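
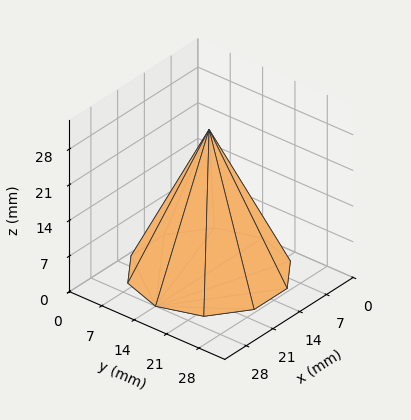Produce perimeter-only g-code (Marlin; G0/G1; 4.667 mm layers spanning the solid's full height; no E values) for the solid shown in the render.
Reading the render: the shape is a regular 10-sided pyramid, base circumscribed radius ≈ 14 mm, apex at z ≈ 28 mm (dimensions read to the nearest mm from the axis ticks). For the g-code, the solid's height is divided into equal slices at the stated Δz and each level perimeter traced with G1 moves after a G0 lift.

; perimeter-only toolpath
G21 ; units = mm
G90 ; absolute positioning
G28 ; home
; layer 1
G0 Z4.667
G0 X25.667 Y14.000
G1 X23.438 Y20.858
G1 X17.605 Y25.096
G1 X10.395 Y25.096
G1 X4.562 Y20.858
G1 X2.333 Y14.000
G1 X4.562 Y7.143
G1 X10.395 Y2.904
G1 X17.605 Y2.904
G1 X23.438 Y7.143
G1 X25.667 Y14.000
; layer 2
G0 Z9.333
G0 X23.333 Y14.000
G1 X21.551 Y19.486
G1 X16.884 Y22.877
G1 X11.116 Y22.877
G1 X6.449 Y19.486
G1 X4.667 Y14.000
G1 X6.449 Y8.514
G1 X11.116 Y5.123
G1 X16.884 Y5.123
G1 X21.551 Y8.514
G1 X23.333 Y14.000
; layer 3
G0 Z14.000
G0 X21.000 Y14.000
G1 X19.663 Y18.114
G1 X16.163 Y20.657
G1 X11.837 Y20.657
G1 X8.337 Y18.114
G1 X7.000 Y14.000
G1 X8.337 Y9.886
G1 X11.837 Y7.343
G1 X16.163 Y7.343
G1 X19.663 Y9.886
G1 X21.000 Y14.000
; layer 4
G0 Z18.667
G0 X18.667 Y14.000
G1 X17.775 Y16.743
G1 X15.442 Y18.438
G1 X12.558 Y18.438
G1 X10.225 Y16.743
G1 X9.333 Y14.000
G1 X10.225 Y11.257
G1 X12.558 Y9.562
G1 X15.442 Y9.562
G1 X17.775 Y11.257
G1 X18.667 Y14.000
; layer 5
G0 Z23.333
G0 X16.333 Y14.000
G1 X15.888 Y15.372
G1 X14.721 Y16.219
G1 X13.279 Y16.219
G1 X12.112 Y15.372
G1 X11.667 Y14.000
G1 X12.112 Y12.629
G1 X13.279 Y11.781
G1 X14.721 Y11.781
G1 X15.888 Y12.629
G1 X16.333 Y14.000
M2 ; end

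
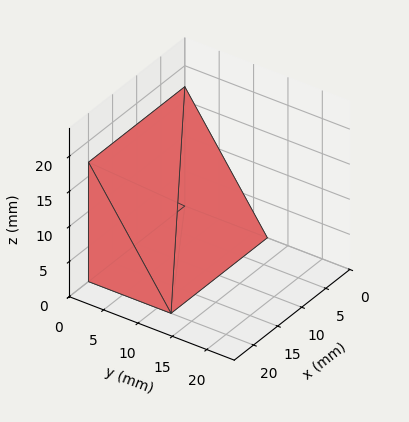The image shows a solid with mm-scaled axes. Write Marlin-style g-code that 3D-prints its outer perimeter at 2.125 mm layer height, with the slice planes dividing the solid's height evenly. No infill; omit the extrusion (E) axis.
Reading the render: the shape is a wedge (ramp): 20 × 12 mm base, rising to 17 mm along the y=0 edge and sloping linearly to z=0 at y=12 (dimensions read to the nearest mm from the axis ticks). For the g-code, the solid's height is divided into equal slices at the stated Δz and each level perimeter traced with G1 moves after a G0 lift.

; perimeter-only toolpath
G21 ; units = mm
G90 ; absolute positioning
G28 ; home
; layer 1
G0 Z2.125
G0 X0.000 Y0.000
G1 X20.000 Y0.000
G1 X20.000 Y10.500
G1 X0.000 Y10.500
G1 X0.000 Y0.000
; layer 2
G0 Z4.250
G0 X0.000 Y0.000
G1 X20.000 Y0.000
G1 X20.000 Y9.000
G1 X0.000 Y9.000
G1 X0.000 Y0.000
; layer 3
G0 Z6.375
G0 X0.000 Y0.000
G1 X20.000 Y0.000
G1 X20.000 Y7.500
G1 X0.000 Y7.500
G1 X0.000 Y0.000
; layer 4
G0 Z8.500
G0 X0.000 Y0.000
G1 X20.000 Y0.000
G1 X20.000 Y6.000
G1 X0.000 Y6.000
G1 X0.000 Y0.000
; layer 5
G0 Z10.625
G0 X0.000 Y0.000
G1 X20.000 Y0.000
G1 X20.000 Y4.500
G1 X0.000 Y4.500
G1 X0.000 Y0.000
; layer 6
G0 Z12.750
G0 X0.000 Y0.000
G1 X20.000 Y0.000
G1 X20.000 Y3.000
G1 X0.000 Y3.000
G1 X0.000 Y0.000
; layer 7
G0 Z14.875
G0 X0.000 Y0.000
G1 X20.000 Y0.000
G1 X20.000 Y1.500
G1 X0.000 Y1.500
G1 X0.000 Y0.000
M2 ; end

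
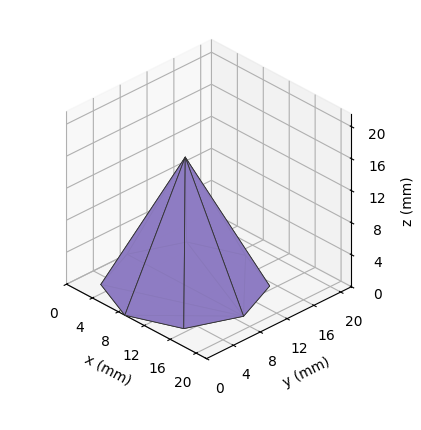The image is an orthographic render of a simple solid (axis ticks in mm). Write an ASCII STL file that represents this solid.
Reading the render: the shape is a regular 8-sided pyramid, base circumscribed radius ≈ 9 mm, apex at z ≈ 16 mm (dimensions read to the nearest mm from the axis ticks). For the STL, each face is triangulated and given an outward normal.

solid part
  facet normal 0.0000 0.0000 -1.0000
    outer loop
      vertex 9.0 18.0 0.0
      vertex 15.4 15.4 0.0
      vertex 18.0 9.0 0.0
    endloop
  endfacet
  facet normal 0.0000 0.0000 -1.0000
    outer loop
      vertex 2.6 15.4 0.0
      vertex 9.0 18.0 0.0
      vertex 18.0 9.0 0.0
    endloop
  endfacet
  facet normal 0.0000 0.0000 -1.0000
    outer loop
      vertex 0.0 9.0 0.0
      vertex 2.6 15.4 0.0
      vertex 18.0 9.0 0.0
    endloop
  endfacet
  facet normal 0.0000 0.0000 -1.0000
    outer loop
      vertex 2.6 2.6 0.0
      vertex 0.0 9.0 0.0
      vertex 18.0 9.0 0.0
    endloop
  endfacet
  facet normal 0.0000 0.0000 -1.0000
    outer loop
      vertex 9.0 0.0 0.0
      vertex 2.6 2.6 0.0
      vertex 18.0 9.0 0.0
    endloop
  endfacet
  facet normal 0.0000 0.0000 -1.0000
    outer loop
      vertex 15.4 2.6 0.0
      vertex 9.0 0.0 0.0
      vertex 18.0 9.0 0.0
    endloop
  endfacet
  facet normal 0.8216 0.3338 0.4621
    outer loop
      vertex 18.0 9.0 0.0
      vertex 15.4 15.4 0.0
      vertex 9.0 9.0 16.0
    endloop
  endfacet
  facet normal 0.3338 0.8216 0.4621
    outer loop
      vertex 15.4 15.4 0.0
      vertex 9.0 18.0 0.0
      vertex 9.0 9.0 16.0
    endloop
  endfacet
  facet normal -0.3338 0.8216 0.4621
    outer loop
      vertex 9.0 18.0 0.0
      vertex 2.6 15.4 0.0
      vertex 9.0 9.0 16.0
    endloop
  endfacet
  facet normal -0.8216 0.3338 0.4621
    outer loop
      vertex 2.6 15.4 0.0
      vertex 0.0 9.0 0.0
      vertex 9.0 9.0 16.0
    endloop
  endfacet
  facet normal -0.8216 -0.3338 0.4621
    outer loop
      vertex 0.0 9.0 0.0
      vertex 2.6 2.6 0.0
      vertex 9.0 9.0 16.0
    endloop
  endfacet
  facet normal -0.3338 -0.8216 0.4621
    outer loop
      vertex 2.6 2.6 0.0
      vertex 9.0 0.0 0.0
      vertex 9.0 9.0 16.0
    endloop
  endfacet
  facet normal 0.3338 -0.8216 0.4621
    outer loop
      vertex 9.0 0.0 0.0
      vertex 15.4 2.6 0.0
      vertex 9.0 9.0 16.0
    endloop
  endfacet
  facet normal 0.8216 -0.3338 0.4621
    outer loop
      vertex 15.4 2.6 0.0
      vertex 18.0 9.0 0.0
      vertex 9.0 9.0 16.0
    endloop
  endfacet
endsolid part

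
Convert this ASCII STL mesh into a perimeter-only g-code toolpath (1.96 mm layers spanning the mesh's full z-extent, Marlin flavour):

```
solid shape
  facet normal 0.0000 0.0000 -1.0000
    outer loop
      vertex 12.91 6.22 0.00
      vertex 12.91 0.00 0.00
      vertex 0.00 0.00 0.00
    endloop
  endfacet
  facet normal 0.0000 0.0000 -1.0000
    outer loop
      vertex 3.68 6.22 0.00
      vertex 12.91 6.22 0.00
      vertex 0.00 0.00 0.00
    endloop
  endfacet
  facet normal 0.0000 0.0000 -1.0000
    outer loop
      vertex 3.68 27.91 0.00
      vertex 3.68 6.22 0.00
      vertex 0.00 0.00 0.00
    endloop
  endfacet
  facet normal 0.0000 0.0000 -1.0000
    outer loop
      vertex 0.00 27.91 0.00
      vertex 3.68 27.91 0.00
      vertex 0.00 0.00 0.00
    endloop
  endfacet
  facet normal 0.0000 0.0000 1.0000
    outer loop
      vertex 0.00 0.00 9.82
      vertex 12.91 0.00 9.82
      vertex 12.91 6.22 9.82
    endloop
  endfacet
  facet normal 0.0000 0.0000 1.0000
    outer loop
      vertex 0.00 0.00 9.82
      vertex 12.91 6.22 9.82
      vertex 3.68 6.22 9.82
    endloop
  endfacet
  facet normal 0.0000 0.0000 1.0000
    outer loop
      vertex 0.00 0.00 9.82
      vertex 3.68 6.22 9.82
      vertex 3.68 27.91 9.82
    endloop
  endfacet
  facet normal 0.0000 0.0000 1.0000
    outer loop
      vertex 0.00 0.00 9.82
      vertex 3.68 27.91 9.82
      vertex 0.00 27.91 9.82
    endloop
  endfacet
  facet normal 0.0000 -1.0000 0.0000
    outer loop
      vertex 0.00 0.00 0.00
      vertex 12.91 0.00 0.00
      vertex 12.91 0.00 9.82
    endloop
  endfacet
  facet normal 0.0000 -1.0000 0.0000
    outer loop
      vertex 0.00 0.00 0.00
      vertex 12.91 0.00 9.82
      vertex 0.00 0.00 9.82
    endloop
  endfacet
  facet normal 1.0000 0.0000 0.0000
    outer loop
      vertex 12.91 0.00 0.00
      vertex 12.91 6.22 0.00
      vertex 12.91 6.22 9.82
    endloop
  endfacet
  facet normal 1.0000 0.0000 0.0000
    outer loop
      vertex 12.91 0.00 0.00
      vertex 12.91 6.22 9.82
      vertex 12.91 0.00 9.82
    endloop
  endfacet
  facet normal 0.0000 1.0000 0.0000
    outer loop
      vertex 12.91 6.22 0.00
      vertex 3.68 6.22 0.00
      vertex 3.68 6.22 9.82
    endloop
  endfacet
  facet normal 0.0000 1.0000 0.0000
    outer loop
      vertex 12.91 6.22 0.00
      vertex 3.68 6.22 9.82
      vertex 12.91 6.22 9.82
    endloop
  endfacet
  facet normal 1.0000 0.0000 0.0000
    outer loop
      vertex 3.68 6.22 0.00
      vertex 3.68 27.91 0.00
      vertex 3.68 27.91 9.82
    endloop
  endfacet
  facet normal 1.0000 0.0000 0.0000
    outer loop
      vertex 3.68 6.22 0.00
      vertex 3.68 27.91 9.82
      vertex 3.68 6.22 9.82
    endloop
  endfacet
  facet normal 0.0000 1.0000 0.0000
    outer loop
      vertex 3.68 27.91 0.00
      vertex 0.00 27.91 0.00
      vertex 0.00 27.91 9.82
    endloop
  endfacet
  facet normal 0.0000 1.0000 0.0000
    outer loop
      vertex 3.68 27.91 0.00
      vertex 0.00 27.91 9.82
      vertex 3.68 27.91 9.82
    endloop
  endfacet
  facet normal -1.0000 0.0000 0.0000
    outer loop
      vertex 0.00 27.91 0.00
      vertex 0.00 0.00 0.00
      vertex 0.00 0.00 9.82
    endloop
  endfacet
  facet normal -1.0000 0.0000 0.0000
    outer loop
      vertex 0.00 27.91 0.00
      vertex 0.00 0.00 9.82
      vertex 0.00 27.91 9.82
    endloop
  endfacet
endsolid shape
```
; perimeter-only toolpath
G21 ; units = mm
G90 ; absolute positioning
G28 ; home
; layer 1
G0 Z1.96
G0 X0.00 Y0.00
G1 X12.91 Y0.00
G1 X12.91 Y6.22
G1 X3.68 Y6.22
G1 X3.68 Y27.91
G1 X0.00 Y27.91
G1 X0.00 Y0.00
; layer 2
G0 Z3.93
G0 X0.00 Y0.00
G1 X12.91 Y0.00
G1 X12.91 Y6.22
G1 X3.68 Y6.22
G1 X3.68 Y27.91
G1 X0.00 Y27.91
G1 X0.00 Y0.00
; layer 3
G0 Z5.89
G0 X0.00 Y0.00
G1 X12.91 Y0.00
G1 X12.91 Y6.22
G1 X3.68 Y6.22
G1 X3.68 Y27.91
G1 X0.00 Y27.91
G1 X0.00 Y0.00
; layer 4
G0 Z7.86
G0 X0.00 Y0.00
G1 X12.91 Y0.00
G1 X12.91 Y6.22
G1 X3.68 Y6.22
G1 X3.68 Y27.91
G1 X0.00 Y27.91
G1 X0.00 Y0.00
; layer 5
G0 Z9.82
G0 X0.00 Y0.00
G1 X12.91 Y0.00
G1 X12.91 Y6.22
G1 X3.68 Y6.22
G1 X3.68 Y27.91
G1 X0.00 Y27.91
G1 X0.00 Y0.00
M2 ; end

The solid is an L-shaped prism: outer 12.9 × 27.9 mm, arm thicknesses ≈ 6.22 mm (horizontal) and 3.68 mm (vertical), extruded 9.82 mm in z. Slicing at Δz = 1.96 mm — 5 equal slices spanning the solid's height, so layer i sits at z = i·h/5 — gives 5 non-empty perimeters. Each is a 6-segment closed polygon; G0 lifts to the layer z and rapids to the start vertex, then G1 traces the edges.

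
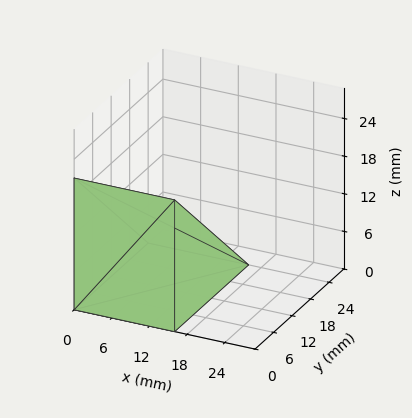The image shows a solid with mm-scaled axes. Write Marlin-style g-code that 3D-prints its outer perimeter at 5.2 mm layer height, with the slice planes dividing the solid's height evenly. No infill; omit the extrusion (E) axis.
Reading the render: the shape is a wedge (ramp): 16 × 24 mm base, rising to 21 mm along the y=0 edge and sloping linearly to z=0 at y=24 (dimensions read to the nearest mm from the axis ticks). For the g-code, the solid's height is divided into equal slices at the stated Δz and each level perimeter traced with G1 moves after a G0 lift.

; perimeter-only toolpath
G21 ; units = mm
G90 ; absolute positioning
G28 ; home
; layer 1
G0 Z5.2
G0 X0.0 Y0.0
G1 X16.0 Y0.0
G1 X16.0 Y18.0
G1 X0.0 Y18.0
G1 X0.0 Y0.0
; layer 2
G0 Z10.5
G0 X0.0 Y0.0
G1 X16.0 Y0.0
G1 X16.0 Y12.0
G1 X0.0 Y12.0
G1 X0.0 Y0.0
; layer 3
G0 Z15.8
G0 X0.0 Y0.0
G1 X16.0 Y0.0
G1 X16.0 Y6.0
G1 X0.0 Y6.0
G1 X0.0 Y0.0
M2 ; end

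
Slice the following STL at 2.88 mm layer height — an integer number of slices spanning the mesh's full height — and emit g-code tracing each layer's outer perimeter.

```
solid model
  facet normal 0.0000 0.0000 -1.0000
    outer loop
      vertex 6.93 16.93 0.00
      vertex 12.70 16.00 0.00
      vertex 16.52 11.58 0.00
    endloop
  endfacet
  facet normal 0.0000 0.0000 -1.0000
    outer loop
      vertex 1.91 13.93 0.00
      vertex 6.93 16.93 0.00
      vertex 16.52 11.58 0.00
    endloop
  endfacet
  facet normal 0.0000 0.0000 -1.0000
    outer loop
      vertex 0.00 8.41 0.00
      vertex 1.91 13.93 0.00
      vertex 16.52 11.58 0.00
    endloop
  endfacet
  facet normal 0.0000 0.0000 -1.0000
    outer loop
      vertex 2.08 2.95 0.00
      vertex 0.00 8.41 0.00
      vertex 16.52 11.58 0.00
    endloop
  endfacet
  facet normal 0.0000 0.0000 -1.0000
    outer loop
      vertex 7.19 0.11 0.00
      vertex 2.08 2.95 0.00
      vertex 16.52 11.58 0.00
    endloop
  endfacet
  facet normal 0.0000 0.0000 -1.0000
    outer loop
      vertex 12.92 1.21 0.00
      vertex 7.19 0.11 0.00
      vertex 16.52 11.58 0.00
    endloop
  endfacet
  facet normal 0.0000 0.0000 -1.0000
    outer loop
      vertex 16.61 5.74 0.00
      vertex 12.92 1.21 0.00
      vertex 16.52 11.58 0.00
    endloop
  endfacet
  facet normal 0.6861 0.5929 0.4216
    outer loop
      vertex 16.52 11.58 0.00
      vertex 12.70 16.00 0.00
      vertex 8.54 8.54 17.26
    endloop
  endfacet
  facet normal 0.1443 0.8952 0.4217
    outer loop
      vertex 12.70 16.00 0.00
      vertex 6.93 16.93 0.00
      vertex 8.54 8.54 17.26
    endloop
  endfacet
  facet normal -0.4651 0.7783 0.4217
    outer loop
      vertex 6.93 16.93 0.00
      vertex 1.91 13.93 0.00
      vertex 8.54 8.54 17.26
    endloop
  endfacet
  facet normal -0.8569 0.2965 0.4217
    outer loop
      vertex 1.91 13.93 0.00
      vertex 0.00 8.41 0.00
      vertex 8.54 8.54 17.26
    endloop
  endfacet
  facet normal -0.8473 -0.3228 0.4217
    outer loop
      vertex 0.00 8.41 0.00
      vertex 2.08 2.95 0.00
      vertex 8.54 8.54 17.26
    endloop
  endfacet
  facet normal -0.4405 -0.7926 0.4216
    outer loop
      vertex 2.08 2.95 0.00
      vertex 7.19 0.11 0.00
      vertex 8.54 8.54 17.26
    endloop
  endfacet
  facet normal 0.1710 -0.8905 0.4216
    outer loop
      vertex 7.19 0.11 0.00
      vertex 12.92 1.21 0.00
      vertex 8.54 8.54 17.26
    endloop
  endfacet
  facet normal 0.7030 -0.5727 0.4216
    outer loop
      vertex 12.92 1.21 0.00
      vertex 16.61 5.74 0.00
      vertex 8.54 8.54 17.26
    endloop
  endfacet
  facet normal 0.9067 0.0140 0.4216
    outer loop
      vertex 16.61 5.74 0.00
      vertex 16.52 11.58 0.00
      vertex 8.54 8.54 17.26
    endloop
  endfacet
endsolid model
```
; perimeter-only toolpath
G21 ; units = mm
G90 ; absolute positioning
G28 ; home
; layer 1
G0 Z2.88
G0 X15.19 Y11.07
G1 X12.01 Y14.76
G1 X7.20 Y15.53
G1 X3.01 Y13.03
G1 X1.42 Y8.43
G1 X3.16 Y3.88
G1 X7.42 Y1.51
G1 X12.19 Y2.43
G1 X15.27 Y6.21
G1 X15.19 Y11.07
; layer 2
G0 Z5.75
G0 X13.86 Y10.57
G1 X11.31 Y13.51
G1 X7.47 Y14.13
G1 X4.12 Y12.13
G1 X2.85 Y8.45
G1 X4.23 Y4.81
G1 X7.64 Y2.92
G1 X11.46 Y3.65
G1 X13.92 Y6.67
G1 X13.86 Y10.57
; layer 3
G0 Z8.63
G0 X12.53 Y10.06
G1 X10.62 Y12.27
G1 X7.73 Y12.73
G1 X5.22 Y11.23
G1 X4.27 Y8.47
G1 X5.31 Y5.74
G1 X7.87 Y4.32
G1 X10.73 Y4.88
G1 X12.57 Y7.14
G1 X12.53 Y10.06
; layer 4
G0 Z11.51
G0 X11.20 Y9.55
G1 X9.93 Y11.03
G1 X8.00 Y11.34
G1 X6.33 Y10.34
G1 X5.69 Y8.50
G1 X6.39 Y6.68
G1 X8.09 Y5.73
G1 X10.00 Y6.10
G1 X11.23 Y7.61
G1 X11.20 Y9.55
; layer 5
G0 Z14.38
G0 X9.87 Y9.05
G1 X9.23 Y9.78
G1 X8.27 Y9.94
G1 X7.43 Y9.44
G1 X7.12 Y8.52
G1 X7.46 Y7.61
G1 X8.31 Y7.13
G1 X9.27 Y7.32
G1 X9.88 Y8.07
G1 X9.87 Y9.05
M2 ; end

The solid is a regular 9-sided pyramid, base circumscribed radius ≈ 8.54 mm, apex at z ≈ 17.3 mm. Slicing at Δz = 2.88 mm — 6 equal slices spanning the solid's height, so layer i sits at z = i·h/6 — gives 5 non-empty perimeters. Each is a 9-segment closed polygon; G0 lifts to the layer z and rapids to the start vertex, then G1 traces the edges. The cross-section shrinks linearly with z (the slice at the apex is degenerate and omitted).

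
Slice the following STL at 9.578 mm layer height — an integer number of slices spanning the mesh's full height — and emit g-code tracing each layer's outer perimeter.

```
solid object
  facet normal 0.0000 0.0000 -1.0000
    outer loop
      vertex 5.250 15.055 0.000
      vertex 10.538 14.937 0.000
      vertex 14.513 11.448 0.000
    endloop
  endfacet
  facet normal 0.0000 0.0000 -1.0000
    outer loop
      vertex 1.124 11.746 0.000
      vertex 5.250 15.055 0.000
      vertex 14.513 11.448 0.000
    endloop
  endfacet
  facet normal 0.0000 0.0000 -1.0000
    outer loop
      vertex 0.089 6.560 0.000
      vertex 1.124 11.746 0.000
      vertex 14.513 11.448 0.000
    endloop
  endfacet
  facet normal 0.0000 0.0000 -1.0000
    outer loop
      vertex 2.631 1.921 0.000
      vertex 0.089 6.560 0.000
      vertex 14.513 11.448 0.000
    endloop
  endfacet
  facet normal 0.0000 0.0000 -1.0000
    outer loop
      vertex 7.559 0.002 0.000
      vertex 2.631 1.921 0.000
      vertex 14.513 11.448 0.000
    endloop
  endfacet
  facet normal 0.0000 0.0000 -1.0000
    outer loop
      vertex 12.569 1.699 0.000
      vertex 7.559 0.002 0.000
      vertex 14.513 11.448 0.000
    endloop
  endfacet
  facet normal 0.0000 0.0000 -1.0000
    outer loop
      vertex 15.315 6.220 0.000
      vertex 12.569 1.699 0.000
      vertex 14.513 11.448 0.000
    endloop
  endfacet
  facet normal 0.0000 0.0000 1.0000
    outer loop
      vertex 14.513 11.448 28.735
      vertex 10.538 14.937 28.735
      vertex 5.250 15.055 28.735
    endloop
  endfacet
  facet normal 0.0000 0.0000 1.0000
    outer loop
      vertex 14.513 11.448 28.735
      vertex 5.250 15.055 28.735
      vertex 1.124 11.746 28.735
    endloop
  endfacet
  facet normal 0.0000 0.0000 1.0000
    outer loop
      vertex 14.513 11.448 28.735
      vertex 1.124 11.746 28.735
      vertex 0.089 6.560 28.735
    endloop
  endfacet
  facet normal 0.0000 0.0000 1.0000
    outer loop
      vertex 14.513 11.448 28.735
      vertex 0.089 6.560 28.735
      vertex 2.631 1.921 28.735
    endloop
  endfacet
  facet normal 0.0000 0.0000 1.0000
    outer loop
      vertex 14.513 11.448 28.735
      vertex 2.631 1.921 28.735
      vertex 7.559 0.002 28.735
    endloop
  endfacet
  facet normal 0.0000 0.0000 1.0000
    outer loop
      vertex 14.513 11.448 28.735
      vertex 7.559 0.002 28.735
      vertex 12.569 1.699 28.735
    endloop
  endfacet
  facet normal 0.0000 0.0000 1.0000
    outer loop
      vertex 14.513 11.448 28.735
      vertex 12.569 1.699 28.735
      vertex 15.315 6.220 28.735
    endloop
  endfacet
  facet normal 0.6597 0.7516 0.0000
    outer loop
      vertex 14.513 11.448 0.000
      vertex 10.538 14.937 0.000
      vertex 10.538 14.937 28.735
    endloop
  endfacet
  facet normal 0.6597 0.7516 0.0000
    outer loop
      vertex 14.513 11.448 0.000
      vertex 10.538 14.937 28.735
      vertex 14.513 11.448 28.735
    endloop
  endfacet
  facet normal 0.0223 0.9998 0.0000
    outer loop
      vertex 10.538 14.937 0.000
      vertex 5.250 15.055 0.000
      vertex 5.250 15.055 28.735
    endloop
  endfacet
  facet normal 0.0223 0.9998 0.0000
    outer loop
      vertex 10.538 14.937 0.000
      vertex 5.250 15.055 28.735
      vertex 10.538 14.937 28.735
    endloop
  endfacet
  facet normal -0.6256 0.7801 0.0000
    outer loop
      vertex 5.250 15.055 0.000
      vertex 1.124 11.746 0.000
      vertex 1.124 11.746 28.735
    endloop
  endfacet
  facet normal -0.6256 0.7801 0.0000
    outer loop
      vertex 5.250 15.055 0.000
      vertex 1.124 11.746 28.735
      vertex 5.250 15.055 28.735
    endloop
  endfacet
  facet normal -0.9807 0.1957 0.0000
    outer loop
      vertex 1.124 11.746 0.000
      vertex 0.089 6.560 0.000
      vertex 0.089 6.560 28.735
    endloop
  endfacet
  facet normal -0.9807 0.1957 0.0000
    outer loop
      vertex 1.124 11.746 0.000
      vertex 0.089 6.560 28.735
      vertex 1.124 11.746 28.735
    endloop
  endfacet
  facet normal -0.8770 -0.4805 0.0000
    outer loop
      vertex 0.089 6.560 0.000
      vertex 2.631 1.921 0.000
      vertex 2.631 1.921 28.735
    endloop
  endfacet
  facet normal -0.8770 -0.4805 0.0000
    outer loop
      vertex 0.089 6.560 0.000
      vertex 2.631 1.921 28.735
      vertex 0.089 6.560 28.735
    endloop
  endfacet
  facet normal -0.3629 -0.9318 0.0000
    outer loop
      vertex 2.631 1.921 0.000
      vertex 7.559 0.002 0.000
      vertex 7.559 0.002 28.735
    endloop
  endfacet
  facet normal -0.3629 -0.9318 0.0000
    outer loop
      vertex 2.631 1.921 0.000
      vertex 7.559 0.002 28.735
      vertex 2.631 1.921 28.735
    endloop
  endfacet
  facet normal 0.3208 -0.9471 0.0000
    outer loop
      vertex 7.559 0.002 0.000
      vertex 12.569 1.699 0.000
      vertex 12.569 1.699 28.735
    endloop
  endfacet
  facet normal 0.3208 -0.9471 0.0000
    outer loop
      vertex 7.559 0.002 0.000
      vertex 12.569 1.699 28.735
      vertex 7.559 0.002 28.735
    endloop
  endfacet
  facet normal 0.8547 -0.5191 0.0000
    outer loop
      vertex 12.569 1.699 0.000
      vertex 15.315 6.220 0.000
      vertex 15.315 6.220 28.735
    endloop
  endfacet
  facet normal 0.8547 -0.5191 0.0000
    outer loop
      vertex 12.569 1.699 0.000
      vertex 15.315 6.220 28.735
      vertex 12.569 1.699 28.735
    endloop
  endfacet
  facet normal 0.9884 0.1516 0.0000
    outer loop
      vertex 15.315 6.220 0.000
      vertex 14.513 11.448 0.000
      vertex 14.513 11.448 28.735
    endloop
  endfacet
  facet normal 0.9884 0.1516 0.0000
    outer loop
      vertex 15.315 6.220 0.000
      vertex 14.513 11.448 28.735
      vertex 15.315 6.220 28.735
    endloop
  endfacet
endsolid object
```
; perimeter-only toolpath
G21 ; units = mm
G90 ; absolute positioning
G28 ; home
; layer 1
G0 Z9.578
G0 X14.513 Y11.448
G1 X10.538 Y14.937
G1 X5.250 Y15.055
G1 X1.124 Y11.746
G1 X0.089 Y6.560
G1 X2.631 Y1.921
G1 X7.559 Y0.002
G1 X12.569 Y1.699
G1 X15.315 Y6.220
G1 X14.513 Y11.448
; layer 2
G0 Z19.157
G0 X14.513 Y11.448
G1 X10.538 Y14.937
G1 X5.250 Y15.055
G1 X1.124 Y11.746
G1 X0.089 Y6.560
G1 X2.631 Y1.921
G1 X7.559 Y0.002
G1 X12.569 Y1.699
G1 X15.315 Y6.220
G1 X14.513 Y11.448
; layer 3
G0 Z28.735
G0 X14.513 Y11.448
G1 X10.538 Y14.937
G1 X5.250 Y15.055
G1 X1.124 Y11.746
G1 X0.089 Y6.560
G1 X2.631 Y1.921
G1 X7.559 Y0.002
G1 X12.569 Y1.699
G1 X15.315 Y6.220
G1 X14.513 Y11.448
M2 ; end

The solid is a regular 9-sided prism (a cylinder approximated with 9 flat sides), circumscribed radius ≈ 7.73 mm, height ≈ 28.7 mm. Slicing at Δz = 9.578 mm — 3 equal slices spanning the solid's height, so layer i sits at z = i·h/3 — gives 3 non-empty perimeters. Each is a 9-segment closed polygon; G0 lifts to the layer z and rapids to the start vertex, then G1 traces the edges.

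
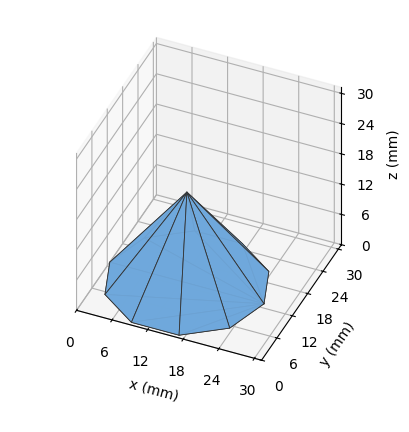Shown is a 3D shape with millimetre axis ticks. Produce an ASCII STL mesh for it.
Reading the render: the shape is a regular 10-sided pyramid, base circumscribed radius ≈ 13 mm, apex at z ≈ 18 mm (dimensions read to the nearest mm from the axis ticks). For the STL, each face is triangulated and given an outward normal.

solid part
  facet normal 0.0000 0.0000 -1.0000
    outer loop
      vertex 17.017 25.364 0.000
      vertex 23.517 20.641 0.000
      vertex 26.000 13.000 0.000
    endloop
  endfacet
  facet normal 0.0000 0.0000 -1.0000
    outer loop
      vertex 8.983 25.364 0.000
      vertex 17.017 25.364 0.000
      vertex 26.000 13.000 0.000
    endloop
  endfacet
  facet normal 0.0000 0.0000 -1.0000
    outer loop
      vertex 2.483 20.641 0.000
      vertex 8.983 25.364 0.000
      vertex 26.000 13.000 0.000
    endloop
  endfacet
  facet normal 0.0000 0.0000 -1.0000
    outer loop
      vertex 0.000 13.000 0.000
      vertex 2.483 20.641 0.000
      vertex 26.000 13.000 0.000
    endloop
  endfacet
  facet normal 0.0000 0.0000 -1.0000
    outer loop
      vertex 2.483 5.359 0.000
      vertex 0.000 13.000 0.000
      vertex 26.000 13.000 0.000
    endloop
  endfacet
  facet normal 0.0000 0.0000 -1.0000
    outer loop
      vertex 8.983 0.636 0.000
      vertex 2.483 5.359 0.000
      vertex 26.000 13.000 0.000
    endloop
  endfacet
  facet normal 0.0000 0.0000 -1.0000
    outer loop
      vertex 17.017 0.636 0.000
      vertex 8.983 0.636 0.000
      vertex 26.000 13.000 0.000
    endloop
  endfacet
  facet normal 0.0000 0.0000 -1.0000
    outer loop
      vertex 23.517 5.359 0.000
      vertex 17.017 0.636 0.000
      vertex 26.000 13.000 0.000
    endloop
  endfacet
  facet normal 0.7839 0.2547 0.5662
    outer loop
      vertex 26.000 13.000 0.000
      vertex 23.517 20.641 0.000
      vertex 13.000 13.000 18.000
    endloop
  endfacet
  facet normal 0.4845 0.6668 0.5662
    outer loop
      vertex 23.517 20.641 0.000
      vertex 17.017 25.364 0.000
      vertex 13.000 13.000 18.000
    endloop
  endfacet
  facet normal 0.0000 0.8243 0.5662
    outer loop
      vertex 17.017 25.364 0.000
      vertex 8.983 25.364 0.000
      vertex 13.000 13.000 18.000
    endloop
  endfacet
  facet normal -0.4845 0.6668 0.5662
    outer loop
      vertex 8.983 25.364 0.000
      vertex 2.483 20.641 0.000
      vertex 13.000 13.000 18.000
    endloop
  endfacet
  facet normal -0.7839 0.2547 0.5662
    outer loop
      vertex 2.483 20.641 0.000
      vertex 0.000 13.000 0.000
      vertex 13.000 13.000 18.000
    endloop
  endfacet
  facet normal -0.7839 -0.2547 0.5662
    outer loop
      vertex 0.000 13.000 0.000
      vertex 2.483 5.359 0.000
      vertex 13.000 13.000 18.000
    endloop
  endfacet
  facet normal -0.4845 -0.6668 0.5662
    outer loop
      vertex 2.483 5.359 0.000
      vertex 8.983 0.636 0.000
      vertex 13.000 13.000 18.000
    endloop
  endfacet
  facet normal 0.0000 -0.8243 0.5662
    outer loop
      vertex 8.983 0.636 0.000
      vertex 17.017 0.636 0.000
      vertex 13.000 13.000 18.000
    endloop
  endfacet
  facet normal 0.4845 -0.6668 0.5662
    outer loop
      vertex 17.017 0.636 0.000
      vertex 23.517 5.359 0.000
      vertex 13.000 13.000 18.000
    endloop
  endfacet
  facet normal 0.7839 -0.2547 0.5662
    outer loop
      vertex 23.517 5.359 0.000
      vertex 26.000 13.000 0.000
      vertex 13.000 13.000 18.000
    endloop
  endfacet
endsolid part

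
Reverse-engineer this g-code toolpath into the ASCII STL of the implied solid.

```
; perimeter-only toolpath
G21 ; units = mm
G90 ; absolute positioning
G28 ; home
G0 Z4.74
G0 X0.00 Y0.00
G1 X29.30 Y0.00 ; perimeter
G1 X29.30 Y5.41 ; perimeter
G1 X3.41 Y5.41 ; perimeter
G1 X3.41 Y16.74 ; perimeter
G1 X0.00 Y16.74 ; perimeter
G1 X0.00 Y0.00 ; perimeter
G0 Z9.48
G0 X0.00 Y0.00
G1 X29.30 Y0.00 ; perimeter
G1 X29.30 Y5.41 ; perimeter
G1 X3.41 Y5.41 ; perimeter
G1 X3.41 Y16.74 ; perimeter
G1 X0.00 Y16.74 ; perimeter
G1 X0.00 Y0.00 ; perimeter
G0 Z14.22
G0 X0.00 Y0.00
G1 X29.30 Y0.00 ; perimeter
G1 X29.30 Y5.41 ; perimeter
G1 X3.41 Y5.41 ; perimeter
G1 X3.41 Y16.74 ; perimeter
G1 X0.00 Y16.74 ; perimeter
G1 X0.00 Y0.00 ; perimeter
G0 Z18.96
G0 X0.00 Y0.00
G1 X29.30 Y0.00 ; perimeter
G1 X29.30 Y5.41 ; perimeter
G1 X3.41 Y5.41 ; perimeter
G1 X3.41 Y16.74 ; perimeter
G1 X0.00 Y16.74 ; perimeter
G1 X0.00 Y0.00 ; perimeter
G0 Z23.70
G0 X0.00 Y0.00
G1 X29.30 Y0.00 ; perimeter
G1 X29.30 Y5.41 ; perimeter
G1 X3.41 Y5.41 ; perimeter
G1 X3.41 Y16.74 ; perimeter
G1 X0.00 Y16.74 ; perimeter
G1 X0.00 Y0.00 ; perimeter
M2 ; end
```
solid part
  facet normal 0.0000 0.0000 -1.0000
    outer loop
      vertex 29.30 5.41 0.00
      vertex 29.30 0.00 0.00
      vertex 0.00 0.00 0.00
    endloop
  endfacet
  facet normal 0.0000 0.0000 -1.0000
    outer loop
      vertex 3.41 5.41 0.00
      vertex 29.30 5.41 0.00
      vertex 0.00 0.00 0.00
    endloop
  endfacet
  facet normal 0.0000 0.0000 -1.0000
    outer loop
      vertex 3.41 16.74 0.00
      vertex 3.41 5.41 0.00
      vertex 0.00 0.00 0.00
    endloop
  endfacet
  facet normal 0.0000 0.0000 -1.0000
    outer loop
      vertex 0.00 16.74 0.00
      vertex 3.41 16.74 0.00
      vertex 0.00 0.00 0.00
    endloop
  endfacet
  facet normal 0.0000 0.0000 1.0000
    outer loop
      vertex 0.00 0.00 23.70
      vertex 29.30 0.00 23.70
      vertex 29.30 5.41 23.70
    endloop
  endfacet
  facet normal 0.0000 0.0000 1.0000
    outer loop
      vertex 0.00 0.00 23.70
      vertex 29.30 5.41 23.70
      vertex 3.41 5.41 23.70
    endloop
  endfacet
  facet normal 0.0000 0.0000 1.0000
    outer loop
      vertex 0.00 0.00 23.70
      vertex 3.41 5.41 23.70
      vertex 3.41 16.74 23.70
    endloop
  endfacet
  facet normal 0.0000 0.0000 1.0000
    outer loop
      vertex 0.00 0.00 23.70
      vertex 3.41 16.74 23.70
      vertex 0.00 16.74 23.70
    endloop
  endfacet
  facet normal 0.0000 -1.0000 0.0000
    outer loop
      vertex 0.00 0.00 0.00
      vertex 29.30 0.00 0.00
      vertex 29.30 0.00 23.70
    endloop
  endfacet
  facet normal 0.0000 -1.0000 0.0000
    outer loop
      vertex 0.00 0.00 0.00
      vertex 29.30 0.00 23.70
      vertex 0.00 0.00 23.70
    endloop
  endfacet
  facet normal 1.0000 0.0000 0.0000
    outer loop
      vertex 29.30 0.00 0.00
      vertex 29.30 5.41 0.00
      vertex 29.30 5.41 23.70
    endloop
  endfacet
  facet normal 1.0000 0.0000 0.0000
    outer loop
      vertex 29.30 0.00 0.00
      vertex 29.30 5.41 23.70
      vertex 29.30 0.00 23.70
    endloop
  endfacet
  facet normal 0.0000 1.0000 0.0000
    outer loop
      vertex 29.30 5.41 0.00
      vertex 3.41 5.41 0.00
      vertex 3.41 5.41 23.70
    endloop
  endfacet
  facet normal 0.0000 1.0000 0.0000
    outer loop
      vertex 29.30 5.41 0.00
      vertex 3.41 5.41 23.70
      vertex 29.30 5.41 23.70
    endloop
  endfacet
  facet normal 1.0000 0.0000 0.0000
    outer loop
      vertex 3.41 5.41 0.00
      vertex 3.41 16.74 0.00
      vertex 3.41 16.74 23.70
    endloop
  endfacet
  facet normal 1.0000 0.0000 0.0000
    outer loop
      vertex 3.41 5.41 0.00
      vertex 3.41 16.74 23.70
      vertex 3.41 5.41 23.70
    endloop
  endfacet
  facet normal 0.0000 1.0000 0.0000
    outer loop
      vertex 3.41 16.74 0.00
      vertex 0.00 16.74 0.00
      vertex 0.00 16.74 23.70
    endloop
  endfacet
  facet normal 0.0000 1.0000 0.0000
    outer loop
      vertex 3.41 16.74 0.00
      vertex 0.00 16.74 23.70
      vertex 3.41 16.74 23.70
    endloop
  endfacet
  facet normal -1.0000 0.0000 0.0000
    outer loop
      vertex 0.00 16.74 0.00
      vertex 0.00 0.00 0.00
      vertex 0.00 0.00 23.70
    endloop
  endfacet
  facet normal -1.0000 0.0000 0.0000
    outer loop
      vertex 0.00 16.74 0.00
      vertex 0.00 0.00 23.70
      vertex 0.00 16.74 23.70
    endloop
  endfacet
endsolid part

The G0 Z moves step by Δz≈4.74 mm. Every layer's G1 loop is the same polygon, so the solid is a straight extrusion of it from z=0 to z≈23.7. Closing with flat bottom and top caps and triangulating gives 20 facets — an L-shaped prism: outer 29.3 × 16.7 mm, arm thicknesses ≈ 5.41 mm (horizontal) and 3.41 mm (vertical), extruded 23.7 mm in z.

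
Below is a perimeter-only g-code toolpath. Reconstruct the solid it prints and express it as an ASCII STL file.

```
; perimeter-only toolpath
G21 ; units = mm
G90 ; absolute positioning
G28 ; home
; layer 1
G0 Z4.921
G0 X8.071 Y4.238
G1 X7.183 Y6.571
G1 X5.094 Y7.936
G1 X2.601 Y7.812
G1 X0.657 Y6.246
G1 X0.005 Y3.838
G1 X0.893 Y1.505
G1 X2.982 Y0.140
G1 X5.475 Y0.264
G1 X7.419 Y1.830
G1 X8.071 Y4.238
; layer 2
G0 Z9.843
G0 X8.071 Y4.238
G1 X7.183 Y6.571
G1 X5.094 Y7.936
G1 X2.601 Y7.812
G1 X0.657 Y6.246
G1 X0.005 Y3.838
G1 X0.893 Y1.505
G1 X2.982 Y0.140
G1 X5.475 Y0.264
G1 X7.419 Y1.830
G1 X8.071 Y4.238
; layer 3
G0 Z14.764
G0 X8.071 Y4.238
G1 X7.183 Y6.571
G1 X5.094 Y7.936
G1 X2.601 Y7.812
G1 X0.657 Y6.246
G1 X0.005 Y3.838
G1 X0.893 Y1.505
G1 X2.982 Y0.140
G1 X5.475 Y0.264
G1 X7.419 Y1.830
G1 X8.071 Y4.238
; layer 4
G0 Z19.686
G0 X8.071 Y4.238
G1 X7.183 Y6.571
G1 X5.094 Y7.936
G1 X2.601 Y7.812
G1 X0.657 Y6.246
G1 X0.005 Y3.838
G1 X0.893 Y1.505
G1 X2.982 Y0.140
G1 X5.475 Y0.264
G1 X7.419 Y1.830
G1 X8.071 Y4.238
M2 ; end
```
solid part
  facet normal 0.0000 0.0000 -1.0000
    outer loop
      vertex 5.094 7.936 0.000
      vertex 7.183 6.571 0.000
      vertex 8.071 4.238 0.000
    endloop
  endfacet
  facet normal 0.0000 0.0000 -1.0000
    outer loop
      vertex 2.601 7.812 0.000
      vertex 5.094 7.936 0.000
      vertex 8.071 4.238 0.000
    endloop
  endfacet
  facet normal 0.0000 0.0000 -1.0000
    outer loop
      vertex 0.657 6.246 0.000
      vertex 2.601 7.812 0.000
      vertex 8.071 4.238 0.000
    endloop
  endfacet
  facet normal 0.0000 0.0000 -1.0000
    outer loop
      vertex 0.005 3.838 0.000
      vertex 0.657 6.246 0.000
      vertex 8.071 4.238 0.000
    endloop
  endfacet
  facet normal 0.0000 0.0000 -1.0000
    outer loop
      vertex 0.893 1.505 0.000
      vertex 0.005 3.838 0.000
      vertex 8.071 4.238 0.000
    endloop
  endfacet
  facet normal 0.0000 0.0000 -1.0000
    outer loop
      vertex 2.982 0.140 0.000
      vertex 0.893 1.505 0.000
      vertex 8.071 4.238 0.000
    endloop
  endfacet
  facet normal 0.0000 0.0000 -1.0000
    outer loop
      vertex 5.475 0.264 0.000
      vertex 2.982 0.140 0.000
      vertex 8.071 4.238 0.000
    endloop
  endfacet
  facet normal 0.0000 0.0000 -1.0000
    outer loop
      vertex 7.419 1.830 0.000
      vertex 5.475 0.264 0.000
      vertex 8.071 4.238 0.000
    endloop
  endfacet
  facet normal 0.0000 0.0000 1.0000
    outer loop
      vertex 8.071 4.238 19.686
      vertex 7.183 6.571 19.686
      vertex 5.094 7.936 19.686
    endloop
  endfacet
  facet normal 0.0000 0.0000 1.0000
    outer loop
      vertex 8.071 4.238 19.686
      vertex 5.094 7.936 19.686
      vertex 2.601 7.812 19.686
    endloop
  endfacet
  facet normal 0.0000 0.0000 1.0000
    outer loop
      vertex 8.071 4.238 19.686
      vertex 2.601 7.812 19.686
      vertex 0.657 6.246 19.686
    endloop
  endfacet
  facet normal 0.0000 0.0000 1.0000
    outer loop
      vertex 8.071 4.238 19.686
      vertex 0.657 6.246 19.686
      vertex 0.005 3.838 19.686
    endloop
  endfacet
  facet normal 0.0000 0.0000 1.0000
    outer loop
      vertex 8.071 4.238 19.686
      vertex 0.005 3.838 19.686
      vertex 0.893 1.505 19.686
    endloop
  endfacet
  facet normal 0.0000 0.0000 1.0000
    outer loop
      vertex 8.071 4.238 19.686
      vertex 0.893 1.505 19.686
      vertex 2.982 0.140 19.686
    endloop
  endfacet
  facet normal 0.0000 0.0000 1.0000
    outer loop
      vertex 8.071 4.238 19.686
      vertex 2.982 0.140 19.686
      vertex 5.475 0.264 19.686
    endloop
  endfacet
  facet normal 0.0000 0.0000 1.0000
    outer loop
      vertex 8.071 4.238 19.686
      vertex 5.475 0.264 19.686
      vertex 7.419 1.830 19.686
    endloop
  endfacet
  facet normal 0.9346 0.3557 0.0000
    outer loop
      vertex 8.071 4.238 0.000
      vertex 7.183 6.571 0.000
      vertex 7.183 6.571 19.686
    endloop
  endfacet
  facet normal 0.9346 0.3557 0.0000
    outer loop
      vertex 8.071 4.238 0.000
      vertex 7.183 6.571 19.686
      vertex 8.071 4.238 19.686
    endloop
  endfacet
  facet normal 0.5470 0.8371 0.0000
    outer loop
      vertex 7.183 6.571 0.000
      vertex 5.094 7.936 0.000
      vertex 5.094 7.936 19.686
    endloop
  endfacet
  facet normal 0.5470 0.8371 0.0000
    outer loop
      vertex 7.183 6.571 0.000
      vertex 5.094 7.936 19.686
      vertex 7.183 6.571 19.686
    endloop
  endfacet
  facet normal -0.0497 0.9988 0.0000
    outer loop
      vertex 5.094 7.936 0.000
      vertex 2.601 7.812 0.000
      vertex 2.601 7.812 19.686
    endloop
  endfacet
  facet normal -0.0497 0.9988 0.0000
    outer loop
      vertex 5.094 7.936 0.000
      vertex 2.601 7.812 19.686
      vertex 5.094 7.936 19.686
    endloop
  endfacet
  facet normal -0.6273 0.7788 0.0000
    outer loop
      vertex 2.601 7.812 0.000
      vertex 0.657 6.246 0.000
      vertex 0.657 6.246 19.686
    endloop
  endfacet
  facet normal -0.6273 0.7788 0.0000
    outer loop
      vertex 2.601 7.812 0.000
      vertex 0.657 6.246 19.686
      vertex 2.601 7.812 19.686
    endloop
  endfacet
  facet normal -0.9652 0.2614 0.0000
    outer loop
      vertex 0.657 6.246 0.000
      vertex 0.005 3.838 0.000
      vertex 0.005 3.838 19.686
    endloop
  endfacet
  facet normal -0.9652 0.2614 0.0000
    outer loop
      vertex 0.657 6.246 0.000
      vertex 0.005 3.838 19.686
      vertex 0.657 6.246 19.686
    endloop
  endfacet
  facet normal -0.9346 -0.3557 0.0000
    outer loop
      vertex 0.005 3.838 0.000
      vertex 0.893 1.505 0.000
      vertex 0.893 1.505 19.686
    endloop
  endfacet
  facet normal -0.9346 -0.3557 0.0000
    outer loop
      vertex 0.005 3.838 0.000
      vertex 0.893 1.505 19.686
      vertex 0.005 3.838 19.686
    endloop
  endfacet
  facet normal -0.5470 -0.8371 0.0000
    outer loop
      vertex 0.893 1.505 0.000
      vertex 2.982 0.140 0.000
      vertex 2.982 0.140 19.686
    endloop
  endfacet
  facet normal -0.5470 -0.8371 0.0000
    outer loop
      vertex 0.893 1.505 0.000
      vertex 2.982 0.140 19.686
      vertex 0.893 1.505 19.686
    endloop
  endfacet
  facet normal 0.0497 -0.9988 0.0000
    outer loop
      vertex 2.982 0.140 0.000
      vertex 5.475 0.264 0.000
      vertex 5.475 0.264 19.686
    endloop
  endfacet
  facet normal 0.0497 -0.9988 0.0000
    outer loop
      vertex 2.982 0.140 0.000
      vertex 5.475 0.264 19.686
      vertex 2.982 0.140 19.686
    endloop
  endfacet
  facet normal 0.6273 -0.7788 0.0000
    outer loop
      vertex 5.475 0.264 0.000
      vertex 7.419 1.830 0.000
      vertex 7.419 1.830 19.686
    endloop
  endfacet
  facet normal 0.6273 -0.7788 0.0000
    outer loop
      vertex 5.475 0.264 0.000
      vertex 7.419 1.830 19.686
      vertex 5.475 0.264 19.686
    endloop
  endfacet
  facet normal 0.9652 -0.2614 0.0000
    outer loop
      vertex 7.419 1.830 0.000
      vertex 8.071 4.238 0.000
      vertex 8.071 4.238 19.686
    endloop
  endfacet
  facet normal 0.9652 -0.2614 0.0000
    outer loop
      vertex 7.419 1.830 0.000
      vertex 8.071 4.238 19.686
      vertex 7.419 1.830 19.686
    endloop
  endfacet
endsolid part

The G0 Z moves step by Δz≈4.921 mm. Every layer's G1 loop is the same polygon, so the solid is a straight extrusion of it from z=0 to z≈19.7. Closing with flat bottom and top caps and triangulating gives 36 facets — a regular 10-sided prism (a cylinder approximated with 10 flat sides), circumscribed radius ≈ 4.04 mm, height ≈ 19.7 mm.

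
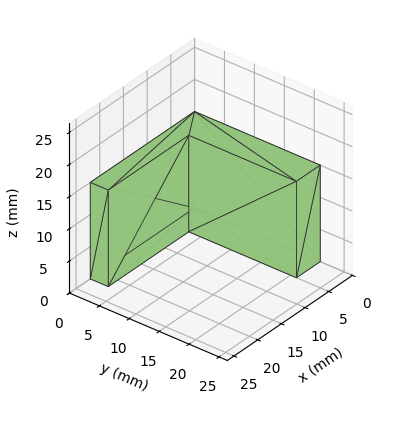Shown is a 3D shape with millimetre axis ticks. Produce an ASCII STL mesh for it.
Reading the render: the shape is an L-shaped prism: outer 22 × 21 mm, arm thicknesses ≈ 3 mm (horizontal) and 5 mm (vertical), extruded 15 mm in z (dimensions read to the nearest mm from the axis ticks). For the STL, each face is triangulated and given an outward normal.

solid part
  facet normal 0.0000 0.0000 -1.0000
    outer loop
      vertex 22.000 3.000 0.000
      vertex 22.000 0.000 0.000
      vertex 0.000 0.000 0.000
    endloop
  endfacet
  facet normal 0.0000 0.0000 -1.0000
    outer loop
      vertex 5.000 3.000 0.000
      vertex 22.000 3.000 0.000
      vertex 0.000 0.000 0.000
    endloop
  endfacet
  facet normal 0.0000 0.0000 -1.0000
    outer loop
      vertex 5.000 21.000 0.000
      vertex 5.000 3.000 0.000
      vertex 0.000 0.000 0.000
    endloop
  endfacet
  facet normal 0.0000 0.0000 -1.0000
    outer loop
      vertex 0.000 21.000 0.000
      vertex 5.000 21.000 0.000
      vertex 0.000 0.000 0.000
    endloop
  endfacet
  facet normal 0.0000 0.0000 1.0000
    outer loop
      vertex 0.000 0.000 15.000
      vertex 22.000 0.000 15.000
      vertex 22.000 3.000 15.000
    endloop
  endfacet
  facet normal 0.0000 0.0000 1.0000
    outer loop
      vertex 0.000 0.000 15.000
      vertex 22.000 3.000 15.000
      vertex 5.000 3.000 15.000
    endloop
  endfacet
  facet normal 0.0000 0.0000 1.0000
    outer loop
      vertex 0.000 0.000 15.000
      vertex 5.000 3.000 15.000
      vertex 5.000 21.000 15.000
    endloop
  endfacet
  facet normal 0.0000 0.0000 1.0000
    outer loop
      vertex 0.000 0.000 15.000
      vertex 5.000 21.000 15.000
      vertex 0.000 21.000 15.000
    endloop
  endfacet
  facet normal 0.0000 -1.0000 0.0000
    outer loop
      vertex 0.000 0.000 0.000
      vertex 22.000 0.000 0.000
      vertex 22.000 0.000 15.000
    endloop
  endfacet
  facet normal 0.0000 -1.0000 0.0000
    outer loop
      vertex 0.000 0.000 0.000
      vertex 22.000 0.000 15.000
      vertex 0.000 0.000 15.000
    endloop
  endfacet
  facet normal 1.0000 0.0000 0.0000
    outer loop
      vertex 22.000 0.000 0.000
      vertex 22.000 3.000 0.000
      vertex 22.000 3.000 15.000
    endloop
  endfacet
  facet normal 1.0000 0.0000 0.0000
    outer loop
      vertex 22.000 0.000 0.000
      vertex 22.000 3.000 15.000
      vertex 22.000 0.000 15.000
    endloop
  endfacet
  facet normal 0.0000 1.0000 0.0000
    outer loop
      vertex 22.000 3.000 0.000
      vertex 5.000 3.000 0.000
      vertex 5.000 3.000 15.000
    endloop
  endfacet
  facet normal 0.0000 1.0000 0.0000
    outer loop
      vertex 22.000 3.000 0.000
      vertex 5.000 3.000 15.000
      vertex 22.000 3.000 15.000
    endloop
  endfacet
  facet normal 1.0000 0.0000 0.0000
    outer loop
      vertex 5.000 3.000 0.000
      vertex 5.000 21.000 0.000
      vertex 5.000 21.000 15.000
    endloop
  endfacet
  facet normal 1.0000 0.0000 0.0000
    outer loop
      vertex 5.000 3.000 0.000
      vertex 5.000 21.000 15.000
      vertex 5.000 3.000 15.000
    endloop
  endfacet
  facet normal 0.0000 1.0000 0.0000
    outer loop
      vertex 5.000 21.000 0.000
      vertex 0.000 21.000 0.000
      vertex 0.000 21.000 15.000
    endloop
  endfacet
  facet normal 0.0000 1.0000 0.0000
    outer loop
      vertex 5.000 21.000 0.000
      vertex 0.000 21.000 15.000
      vertex 5.000 21.000 15.000
    endloop
  endfacet
  facet normal -1.0000 0.0000 0.0000
    outer loop
      vertex 0.000 21.000 0.000
      vertex 0.000 0.000 0.000
      vertex 0.000 0.000 15.000
    endloop
  endfacet
  facet normal -1.0000 0.0000 0.0000
    outer loop
      vertex 0.000 21.000 0.000
      vertex 0.000 0.000 15.000
      vertex 0.000 21.000 15.000
    endloop
  endfacet
endsolid part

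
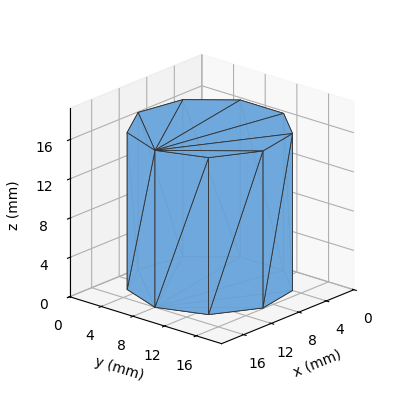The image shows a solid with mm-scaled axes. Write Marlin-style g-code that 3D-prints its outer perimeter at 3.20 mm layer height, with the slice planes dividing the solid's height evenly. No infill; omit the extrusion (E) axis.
Reading the render: the shape is a regular 9-sided prism (a cylinder approximated with 9 flat sides), circumscribed radius ≈ 8 mm, height ≈ 16 mm (dimensions read to the nearest mm from the axis ticks). For the g-code, the solid's height is divided into equal slices at the stated Δz and each level perimeter traced with G1 moves after a G0 lift.

; perimeter-only toolpath
G21 ; units = mm
G90 ; absolute positioning
G28 ; home
; layer 1
G0 Z3.20
G0 X16.00 Y8.00
G1 X14.13 Y13.14
G1 X9.39 Y15.88
G1 X4.00 Y14.93
G1 X0.48 Y10.74
G1 X0.48 Y5.26
G1 X4.00 Y1.07
G1 X9.39 Y0.12
G1 X14.13 Y2.86
G1 X16.00 Y8.00
; layer 2
G0 Z6.40
G0 X16.00 Y8.00
G1 X14.13 Y13.14
G1 X9.39 Y15.88
G1 X4.00 Y14.93
G1 X0.48 Y10.74
G1 X0.48 Y5.26
G1 X4.00 Y1.07
G1 X9.39 Y0.12
G1 X14.13 Y2.86
G1 X16.00 Y8.00
; layer 3
G0 Z9.60
G0 X16.00 Y8.00
G1 X14.13 Y13.14
G1 X9.39 Y15.88
G1 X4.00 Y14.93
G1 X0.48 Y10.74
G1 X0.48 Y5.26
G1 X4.00 Y1.07
G1 X9.39 Y0.12
G1 X14.13 Y2.86
G1 X16.00 Y8.00
; layer 4
G0 Z12.80
G0 X16.00 Y8.00
G1 X14.13 Y13.14
G1 X9.39 Y15.88
G1 X4.00 Y14.93
G1 X0.48 Y10.74
G1 X0.48 Y5.26
G1 X4.00 Y1.07
G1 X9.39 Y0.12
G1 X14.13 Y2.86
G1 X16.00 Y8.00
; layer 5
G0 Z16.00
G0 X16.00 Y8.00
G1 X14.13 Y13.14
G1 X9.39 Y15.88
G1 X4.00 Y14.93
G1 X0.48 Y10.74
G1 X0.48 Y5.26
G1 X4.00 Y1.07
G1 X9.39 Y0.12
G1 X14.13 Y2.86
G1 X16.00 Y8.00
M2 ; end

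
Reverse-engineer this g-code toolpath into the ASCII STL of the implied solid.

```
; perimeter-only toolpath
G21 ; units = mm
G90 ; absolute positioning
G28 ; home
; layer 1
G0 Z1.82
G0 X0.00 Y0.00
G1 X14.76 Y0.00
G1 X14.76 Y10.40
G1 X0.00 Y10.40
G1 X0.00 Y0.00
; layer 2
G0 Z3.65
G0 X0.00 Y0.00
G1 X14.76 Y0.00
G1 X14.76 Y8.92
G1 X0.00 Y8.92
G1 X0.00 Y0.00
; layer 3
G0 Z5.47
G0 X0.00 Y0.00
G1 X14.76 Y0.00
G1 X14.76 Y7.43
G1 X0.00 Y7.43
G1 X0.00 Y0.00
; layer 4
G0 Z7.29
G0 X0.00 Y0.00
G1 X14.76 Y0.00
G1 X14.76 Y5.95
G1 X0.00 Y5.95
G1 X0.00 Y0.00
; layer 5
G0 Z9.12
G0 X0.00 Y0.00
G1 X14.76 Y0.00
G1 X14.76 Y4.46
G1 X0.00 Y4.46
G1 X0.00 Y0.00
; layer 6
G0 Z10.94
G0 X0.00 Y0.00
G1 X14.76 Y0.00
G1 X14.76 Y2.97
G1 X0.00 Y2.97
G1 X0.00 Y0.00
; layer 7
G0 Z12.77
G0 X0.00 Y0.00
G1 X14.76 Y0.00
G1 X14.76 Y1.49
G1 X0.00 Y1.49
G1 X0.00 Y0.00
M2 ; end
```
solid part
  facet normal 0.0000 0.0000 -1.0000
    outer loop
      vertex 14.76 11.89 0.00
      vertex 14.76 0.00 0.00
      vertex 0.00 0.00 0.00
    endloop
  endfacet
  facet normal 0.0000 0.0000 -1.0000
    outer loop
      vertex 0.00 11.89 0.00
      vertex 14.76 11.89 0.00
      vertex 0.00 0.00 0.00
    endloop
  endfacet
  facet normal 0.0000 -1.0000 0.0000
    outer loop
      vertex 0.00 0.00 0.00
      vertex 14.76 0.00 0.00
      vertex 14.76 0.00 14.59
    endloop
  endfacet
  facet normal 0.0000 -1.0000 0.0000
    outer loop
      vertex 0.00 0.00 0.00
      vertex 14.76 0.00 14.59
      vertex 0.00 0.00 14.59
    endloop
  endfacet
  facet normal 0.0000 0.7752 0.6317
    outer loop
      vertex 0.00 0.00 14.59
      vertex 14.76 0.00 14.59
      vertex 14.76 11.89 0.00
    endloop
  endfacet
  facet normal 0.0000 0.7752 0.6317
    outer loop
      vertex 0.00 0.00 14.59
      vertex 14.76 11.89 0.00
      vertex 0.00 11.89 0.00
    endloop
  endfacet
  facet normal -1.0000 0.0000 0.0000
    outer loop
      vertex 0.00 0.00 14.59
      vertex 0.00 11.89 0.00
      vertex 0.00 0.00 0.00
    endloop
  endfacet
  facet normal 1.0000 0.0000 0.0000
    outer loop
      vertex 14.76 0.00 0.00
      vertex 14.76 11.89 0.00
      vertex 14.76 0.00 14.59
    endloop
  endfacet
endsolid part

The G0 Z moves step by Δz≈1.82 mm. The G1 loops shrink linearly with z, so the solid tapers from its base footprint up to z≈14.6. Closing with a flat bottom cap and the tapered top and triangulating gives 8 facets — a wedge (ramp): 14.8 × 11.9 mm base, rising to 14.6 mm along the y=0 edge and sloping linearly to z=0 at y=11.9.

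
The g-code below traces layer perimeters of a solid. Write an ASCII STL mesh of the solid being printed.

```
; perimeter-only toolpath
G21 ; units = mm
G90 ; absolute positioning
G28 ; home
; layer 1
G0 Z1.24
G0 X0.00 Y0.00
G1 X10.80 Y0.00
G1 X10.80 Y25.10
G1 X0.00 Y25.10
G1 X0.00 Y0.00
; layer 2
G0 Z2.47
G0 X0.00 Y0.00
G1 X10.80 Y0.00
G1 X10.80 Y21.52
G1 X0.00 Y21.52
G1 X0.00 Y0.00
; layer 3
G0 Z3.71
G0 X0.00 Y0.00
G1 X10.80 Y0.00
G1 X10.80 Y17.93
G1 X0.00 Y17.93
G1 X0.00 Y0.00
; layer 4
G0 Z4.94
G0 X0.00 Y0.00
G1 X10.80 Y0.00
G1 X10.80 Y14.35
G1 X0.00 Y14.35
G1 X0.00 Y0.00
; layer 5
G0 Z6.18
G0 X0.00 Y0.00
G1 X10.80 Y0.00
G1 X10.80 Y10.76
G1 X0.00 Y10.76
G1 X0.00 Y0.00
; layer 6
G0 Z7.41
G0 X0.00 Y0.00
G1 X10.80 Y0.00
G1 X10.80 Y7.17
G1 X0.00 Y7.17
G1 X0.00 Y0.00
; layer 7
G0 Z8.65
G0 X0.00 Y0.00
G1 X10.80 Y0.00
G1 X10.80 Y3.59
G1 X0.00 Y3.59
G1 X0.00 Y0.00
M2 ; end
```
solid part
  facet normal 0.0000 0.0000 -1.0000
    outer loop
      vertex 10.80 28.69 0.00
      vertex 10.80 0.00 0.00
      vertex 0.00 0.00 0.00
    endloop
  endfacet
  facet normal 0.0000 0.0000 -1.0000
    outer loop
      vertex 0.00 28.69 0.00
      vertex 10.80 28.69 0.00
      vertex 0.00 0.00 0.00
    endloop
  endfacet
  facet normal 0.0000 -1.0000 0.0000
    outer loop
      vertex 0.00 0.00 0.00
      vertex 10.80 0.00 0.00
      vertex 10.80 0.00 9.88
    endloop
  endfacet
  facet normal 0.0000 -1.0000 0.0000
    outer loop
      vertex 0.00 0.00 0.00
      vertex 10.80 0.00 9.88
      vertex 0.00 0.00 9.88
    endloop
  endfacet
  facet normal 0.0000 0.3256 0.9455
    outer loop
      vertex 0.00 0.00 9.88
      vertex 10.80 0.00 9.88
      vertex 10.80 28.69 0.00
    endloop
  endfacet
  facet normal 0.0000 0.3256 0.9455
    outer loop
      vertex 0.00 0.00 9.88
      vertex 10.80 28.69 0.00
      vertex 0.00 28.69 0.00
    endloop
  endfacet
  facet normal -1.0000 0.0000 0.0000
    outer loop
      vertex 0.00 0.00 9.88
      vertex 0.00 28.69 0.00
      vertex 0.00 0.00 0.00
    endloop
  endfacet
  facet normal 1.0000 0.0000 0.0000
    outer loop
      vertex 10.80 0.00 0.00
      vertex 10.80 28.69 0.00
      vertex 10.80 0.00 9.88
    endloop
  endfacet
endsolid part

The G0 Z moves step by Δz≈1.24 mm. The G1 loops shrink linearly with z, so the solid tapers from its base footprint up to z≈9.88. Closing with a flat bottom cap and the tapered top and triangulating gives 8 facets — a wedge (ramp): 10.8 × 28.7 mm base, rising to 9.88 mm along the y=0 edge and sloping linearly to z=0 at y=28.7.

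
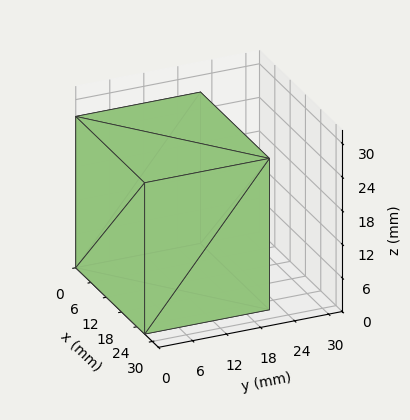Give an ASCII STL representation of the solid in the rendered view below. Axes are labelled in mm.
Reading the render: the shape is a rectangular box, roughly 27 × 22 mm footprint and 27 mm tall (dimensions read to the nearest mm from the axis ticks). For the STL, each face is triangulated and given an outward normal.

solid part
  facet normal 0.0000 0.0000 -1.0000
    outer loop
      vertex 27.000 22.000 0.000
      vertex 27.000 0.000 0.000
      vertex 0.000 0.000 0.000
    endloop
  endfacet
  facet normal 0.0000 0.0000 -1.0000
    outer loop
      vertex 0.000 22.000 0.000
      vertex 27.000 22.000 0.000
      vertex 0.000 0.000 0.000
    endloop
  endfacet
  facet normal 0.0000 0.0000 1.0000
    outer loop
      vertex 0.000 0.000 27.000
      vertex 27.000 0.000 27.000
      vertex 27.000 22.000 27.000
    endloop
  endfacet
  facet normal 0.0000 0.0000 1.0000
    outer loop
      vertex 0.000 0.000 27.000
      vertex 27.000 22.000 27.000
      vertex 0.000 22.000 27.000
    endloop
  endfacet
  facet normal 0.0000 -1.0000 0.0000
    outer loop
      vertex 0.000 0.000 0.000
      vertex 27.000 0.000 0.000
      vertex 27.000 0.000 27.000
    endloop
  endfacet
  facet normal 0.0000 -1.0000 0.0000
    outer loop
      vertex 0.000 0.000 0.000
      vertex 27.000 0.000 27.000
      vertex 0.000 0.000 27.000
    endloop
  endfacet
  facet normal 0.0000 1.0000 0.0000
    outer loop
      vertex 27.000 22.000 27.000
      vertex 27.000 22.000 0.000
      vertex 0.000 22.000 0.000
    endloop
  endfacet
  facet normal 0.0000 1.0000 0.0000
    outer loop
      vertex 0.000 22.000 27.000
      vertex 27.000 22.000 27.000
      vertex 0.000 22.000 0.000
    endloop
  endfacet
  facet normal -1.0000 0.0000 0.0000
    outer loop
      vertex 0.000 22.000 27.000
      vertex 0.000 22.000 0.000
      vertex 0.000 0.000 0.000
    endloop
  endfacet
  facet normal -1.0000 0.0000 0.0000
    outer loop
      vertex 0.000 0.000 27.000
      vertex 0.000 22.000 27.000
      vertex 0.000 0.000 0.000
    endloop
  endfacet
  facet normal 1.0000 0.0000 0.0000
    outer loop
      vertex 27.000 0.000 0.000
      vertex 27.000 22.000 0.000
      vertex 27.000 22.000 27.000
    endloop
  endfacet
  facet normal 1.0000 0.0000 0.0000
    outer loop
      vertex 27.000 0.000 0.000
      vertex 27.000 22.000 27.000
      vertex 27.000 0.000 27.000
    endloop
  endfacet
endsolid part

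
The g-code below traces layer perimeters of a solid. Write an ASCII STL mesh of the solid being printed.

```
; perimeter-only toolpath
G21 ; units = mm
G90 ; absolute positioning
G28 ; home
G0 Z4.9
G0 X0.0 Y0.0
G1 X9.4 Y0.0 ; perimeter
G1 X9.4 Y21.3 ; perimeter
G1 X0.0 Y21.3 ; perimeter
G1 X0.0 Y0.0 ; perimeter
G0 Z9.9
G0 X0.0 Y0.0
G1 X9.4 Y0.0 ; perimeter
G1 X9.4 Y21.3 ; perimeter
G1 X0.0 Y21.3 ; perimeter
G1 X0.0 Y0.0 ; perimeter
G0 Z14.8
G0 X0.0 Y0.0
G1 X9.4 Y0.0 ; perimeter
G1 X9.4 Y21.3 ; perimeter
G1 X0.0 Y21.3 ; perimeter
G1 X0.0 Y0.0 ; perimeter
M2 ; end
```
solid part
  facet normal 0.0000 0.0000 -1.0000
    outer loop
      vertex 9.4 21.3 0.0
      vertex 9.4 0.0 0.0
      vertex 0.0 0.0 0.0
    endloop
  endfacet
  facet normal 0.0000 0.0000 -1.0000
    outer loop
      vertex 0.0 21.3 0.0
      vertex 9.4 21.3 0.0
      vertex 0.0 0.0 0.0
    endloop
  endfacet
  facet normal 0.0000 0.0000 1.0000
    outer loop
      vertex 0.0 0.0 14.8
      vertex 9.4 0.0 14.8
      vertex 9.4 21.3 14.8
    endloop
  endfacet
  facet normal 0.0000 0.0000 1.0000
    outer loop
      vertex 0.0 0.0 14.8
      vertex 9.4 21.3 14.8
      vertex 0.0 21.3 14.8
    endloop
  endfacet
  facet normal 0.0000 -1.0000 0.0000
    outer loop
      vertex 0.0 0.0 0.0
      vertex 9.4 0.0 0.0
      vertex 9.4 0.0 14.8
    endloop
  endfacet
  facet normal 0.0000 -1.0000 0.0000
    outer loop
      vertex 0.0 0.0 0.0
      vertex 9.4 0.0 14.8
      vertex 0.0 0.0 14.8
    endloop
  endfacet
  facet normal 0.0000 1.0000 0.0000
    outer loop
      vertex 9.4 21.3 14.8
      vertex 9.4 21.3 0.0
      vertex 0.0 21.3 0.0
    endloop
  endfacet
  facet normal 0.0000 1.0000 0.0000
    outer loop
      vertex 0.0 21.3 14.8
      vertex 9.4 21.3 14.8
      vertex 0.0 21.3 0.0
    endloop
  endfacet
  facet normal -1.0000 0.0000 0.0000
    outer loop
      vertex 0.0 21.3 14.8
      vertex 0.0 21.3 0.0
      vertex 0.0 0.0 0.0
    endloop
  endfacet
  facet normal -1.0000 0.0000 0.0000
    outer loop
      vertex 0.0 0.0 14.8
      vertex 0.0 21.3 14.8
      vertex 0.0 0.0 0.0
    endloop
  endfacet
  facet normal 1.0000 0.0000 0.0000
    outer loop
      vertex 9.4 0.0 0.0
      vertex 9.4 21.3 0.0
      vertex 9.4 21.3 14.8
    endloop
  endfacet
  facet normal 1.0000 0.0000 0.0000
    outer loop
      vertex 9.4 0.0 0.0
      vertex 9.4 21.3 14.8
      vertex 9.4 0.0 14.8
    endloop
  endfacet
endsolid part

The G0 Z moves step by Δz≈4.9 mm. Every layer's G1 loop is the same polygon, so the solid is a straight extrusion of it from z=0 to z≈14.8. Closing with flat bottom and top caps and triangulating gives 12 facets — a rectangular box, roughly 9.4 × 21.3 mm footprint and 14.8 mm tall.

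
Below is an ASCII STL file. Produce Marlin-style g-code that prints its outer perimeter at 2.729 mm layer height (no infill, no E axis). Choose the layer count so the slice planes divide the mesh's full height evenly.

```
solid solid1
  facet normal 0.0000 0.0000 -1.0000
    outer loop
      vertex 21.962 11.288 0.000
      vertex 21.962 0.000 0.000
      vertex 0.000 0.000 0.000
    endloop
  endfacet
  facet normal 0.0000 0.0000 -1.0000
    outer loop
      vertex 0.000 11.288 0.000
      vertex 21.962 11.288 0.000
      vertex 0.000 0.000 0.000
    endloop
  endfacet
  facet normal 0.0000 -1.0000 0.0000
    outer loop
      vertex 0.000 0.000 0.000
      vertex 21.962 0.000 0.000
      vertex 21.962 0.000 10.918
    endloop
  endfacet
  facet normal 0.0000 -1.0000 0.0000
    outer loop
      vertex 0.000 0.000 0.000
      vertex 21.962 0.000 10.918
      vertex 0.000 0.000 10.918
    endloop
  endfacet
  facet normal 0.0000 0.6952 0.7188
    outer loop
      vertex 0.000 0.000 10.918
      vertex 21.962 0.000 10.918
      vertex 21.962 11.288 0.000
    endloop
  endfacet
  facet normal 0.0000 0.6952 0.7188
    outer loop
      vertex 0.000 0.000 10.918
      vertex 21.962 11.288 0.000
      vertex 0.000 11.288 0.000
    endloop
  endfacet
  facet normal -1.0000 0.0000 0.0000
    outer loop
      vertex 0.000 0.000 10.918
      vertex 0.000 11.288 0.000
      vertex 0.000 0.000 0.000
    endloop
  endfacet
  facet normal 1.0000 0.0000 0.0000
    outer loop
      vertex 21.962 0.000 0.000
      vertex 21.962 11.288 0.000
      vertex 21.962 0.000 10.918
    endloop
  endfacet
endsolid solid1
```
; perimeter-only toolpath
G21 ; units = mm
G90 ; absolute positioning
G28 ; home
; layer 1
G0 Z2.729
G0 X0.000 Y0.000
G1 X21.962 Y0.000
G1 X21.962 Y8.466
G1 X0.000 Y8.466
G1 X0.000 Y0.000
; layer 2
G0 Z5.459
G0 X0.000 Y0.000
G1 X21.962 Y0.000
G1 X21.962 Y5.644
G1 X0.000 Y5.644
G1 X0.000 Y0.000
; layer 3
G0 Z8.188
G0 X0.000 Y0.000
G1 X21.962 Y0.000
G1 X21.962 Y2.822
G1 X0.000 Y2.822
G1 X0.000 Y0.000
M2 ; end

The solid is a wedge (ramp): 22 × 11.3 mm base, rising to 10.9 mm along the y=0 edge and sloping linearly to z=0 at y=11.3. Slicing at Δz = 2.729 mm — 4 equal slices spanning the solid's height, so layer i sits at z = i·h/4 — gives 3 non-empty perimeters. Each is a 4-segment closed polygon; G0 lifts to the layer z and rapids to the start vertex, then G1 traces the edges. The cross-section shrinks linearly with z (the slice at the apex is degenerate and omitted).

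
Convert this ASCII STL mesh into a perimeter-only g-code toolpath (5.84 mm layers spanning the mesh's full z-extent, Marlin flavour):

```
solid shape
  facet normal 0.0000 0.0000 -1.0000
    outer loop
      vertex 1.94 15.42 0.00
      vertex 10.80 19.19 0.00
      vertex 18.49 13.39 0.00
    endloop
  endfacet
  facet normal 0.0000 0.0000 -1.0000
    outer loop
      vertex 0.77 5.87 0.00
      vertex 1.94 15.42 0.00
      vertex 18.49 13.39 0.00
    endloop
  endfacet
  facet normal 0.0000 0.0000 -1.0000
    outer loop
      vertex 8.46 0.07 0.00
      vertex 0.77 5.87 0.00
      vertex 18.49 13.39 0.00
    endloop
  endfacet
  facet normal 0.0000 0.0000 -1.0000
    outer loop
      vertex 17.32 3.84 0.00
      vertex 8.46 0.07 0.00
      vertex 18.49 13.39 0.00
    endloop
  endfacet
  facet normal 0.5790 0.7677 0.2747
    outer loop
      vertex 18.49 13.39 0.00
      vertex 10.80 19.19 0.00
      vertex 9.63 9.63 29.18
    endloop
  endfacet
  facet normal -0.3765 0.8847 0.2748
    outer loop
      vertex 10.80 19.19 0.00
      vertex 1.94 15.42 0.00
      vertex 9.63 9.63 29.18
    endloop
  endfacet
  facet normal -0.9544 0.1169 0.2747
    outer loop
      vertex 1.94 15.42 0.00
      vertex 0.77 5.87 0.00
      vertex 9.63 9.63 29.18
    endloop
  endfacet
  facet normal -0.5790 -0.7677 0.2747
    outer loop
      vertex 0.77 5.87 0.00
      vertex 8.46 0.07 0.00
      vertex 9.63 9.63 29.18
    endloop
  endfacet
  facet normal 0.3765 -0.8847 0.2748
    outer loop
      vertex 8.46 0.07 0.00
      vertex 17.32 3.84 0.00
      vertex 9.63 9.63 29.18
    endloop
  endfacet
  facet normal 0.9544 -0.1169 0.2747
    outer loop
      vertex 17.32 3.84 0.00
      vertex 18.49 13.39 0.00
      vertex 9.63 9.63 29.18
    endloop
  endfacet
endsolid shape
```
; perimeter-only toolpath
G21 ; units = mm
G90 ; absolute positioning
G28 ; home
; layer 1
G0 Z5.84
G0 X16.72 Y12.64
G1 X10.57 Y17.28
G1 X3.48 Y14.26
G1 X2.54 Y6.62
G1 X8.69 Y1.98
G1 X15.78 Y5.00
G1 X16.72 Y12.64
; layer 2
G0 Z11.67
G0 X14.95 Y11.89
G1 X10.33 Y15.37
G1 X5.02 Y13.10
G1 X4.31 Y7.37
G1 X8.93 Y3.89
G1 X14.24 Y6.16
G1 X14.95 Y11.89
; layer 3
G0 Z17.51
G0 X13.17 Y11.13
G1 X10.10 Y13.45
G1 X6.55 Y11.95
G1 X6.09 Y8.13
G1 X9.16 Y5.81
G1 X12.71 Y7.31
G1 X13.17 Y11.13
; layer 4
G0 Z23.34
G0 X11.40 Y10.38
G1 X9.86 Y11.54
G1 X8.09 Y10.79
G1 X7.86 Y8.88
G1 X9.40 Y7.72
G1 X11.17 Y8.47
G1 X11.40 Y10.38
M2 ; end

The solid is a regular 6-sided pyramid, base circumscribed radius ≈ 9.63 mm, apex at z ≈ 29.2 mm. Slicing at Δz = 5.84 mm — 5 equal slices spanning the solid's height, so layer i sits at z = i·h/5 — gives 4 non-empty perimeters. Each is a 6-segment closed polygon; G0 lifts to the layer z and rapids to the start vertex, then G1 traces the edges. The cross-section shrinks linearly with z (the slice at the apex is degenerate and omitted).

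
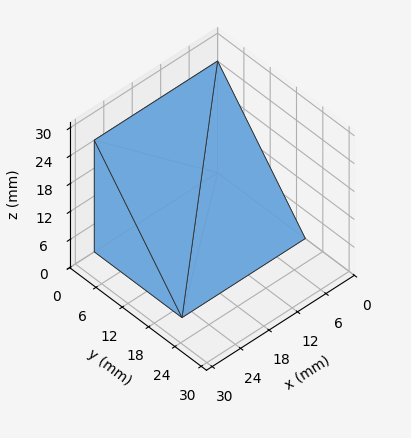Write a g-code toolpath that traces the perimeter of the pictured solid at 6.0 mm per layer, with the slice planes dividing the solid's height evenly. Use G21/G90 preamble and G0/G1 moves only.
Reading the render: the shape is a wedge (ramp): 26 × 20 mm base, rising to 24 mm along the y=0 edge and sloping linearly to z=0 at y=20 (dimensions read to the nearest mm from the axis ticks). For the g-code, the solid's height is divided into equal slices at the stated Δz and each level perimeter traced with G1 moves after a G0 lift.

; perimeter-only toolpath
G21 ; units = mm
G90 ; absolute positioning
G28 ; home
; layer 1
G0 Z6.0
G0 X0.0 Y0.0
G1 X26.0 Y0.0
G1 X26.0 Y15.0
G1 X0.0 Y15.0
G1 X0.0 Y0.0
; layer 2
G0 Z12.0
G0 X0.0 Y0.0
G1 X26.0 Y0.0
G1 X26.0 Y10.0
G1 X0.0 Y10.0
G1 X0.0 Y0.0
; layer 3
G0 Z18.0
G0 X0.0 Y0.0
G1 X26.0 Y0.0
G1 X26.0 Y5.0
G1 X0.0 Y5.0
G1 X0.0 Y0.0
M2 ; end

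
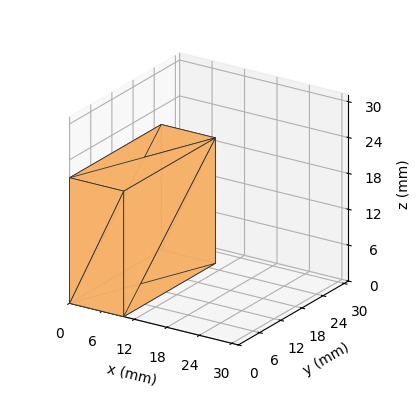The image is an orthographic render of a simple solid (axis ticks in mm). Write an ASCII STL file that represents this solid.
Reading the render: the shape is a rectangular box, roughly 10 × 26 mm footprint and 21 mm tall (dimensions read to the nearest mm from the axis ticks). For the STL, each face is triangulated and given an outward normal.

solid part
  facet normal 0.0000 0.0000 -1.0000
    outer loop
      vertex 10.00 26.00 0.00
      vertex 10.00 0.00 0.00
      vertex 0.00 0.00 0.00
    endloop
  endfacet
  facet normal 0.0000 0.0000 -1.0000
    outer loop
      vertex 0.00 26.00 0.00
      vertex 10.00 26.00 0.00
      vertex 0.00 0.00 0.00
    endloop
  endfacet
  facet normal 0.0000 0.0000 1.0000
    outer loop
      vertex 0.00 0.00 21.00
      vertex 10.00 0.00 21.00
      vertex 10.00 26.00 21.00
    endloop
  endfacet
  facet normal 0.0000 0.0000 1.0000
    outer loop
      vertex 0.00 0.00 21.00
      vertex 10.00 26.00 21.00
      vertex 0.00 26.00 21.00
    endloop
  endfacet
  facet normal 0.0000 -1.0000 0.0000
    outer loop
      vertex 0.00 0.00 0.00
      vertex 10.00 0.00 0.00
      vertex 10.00 0.00 21.00
    endloop
  endfacet
  facet normal 0.0000 -1.0000 0.0000
    outer loop
      vertex 0.00 0.00 0.00
      vertex 10.00 0.00 21.00
      vertex 0.00 0.00 21.00
    endloop
  endfacet
  facet normal 0.0000 1.0000 0.0000
    outer loop
      vertex 10.00 26.00 21.00
      vertex 10.00 26.00 0.00
      vertex 0.00 26.00 0.00
    endloop
  endfacet
  facet normal 0.0000 1.0000 0.0000
    outer loop
      vertex 0.00 26.00 21.00
      vertex 10.00 26.00 21.00
      vertex 0.00 26.00 0.00
    endloop
  endfacet
  facet normal -1.0000 0.0000 0.0000
    outer loop
      vertex 0.00 26.00 21.00
      vertex 0.00 26.00 0.00
      vertex 0.00 0.00 0.00
    endloop
  endfacet
  facet normal -1.0000 0.0000 0.0000
    outer loop
      vertex 0.00 0.00 21.00
      vertex 0.00 26.00 21.00
      vertex 0.00 0.00 0.00
    endloop
  endfacet
  facet normal 1.0000 0.0000 0.0000
    outer loop
      vertex 10.00 0.00 0.00
      vertex 10.00 26.00 0.00
      vertex 10.00 26.00 21.00
    endloop
  endfacet
  facet normal 1.0000 0.0000 0.0000
    outer loop
      vertex 10.00 0.00 0.00
      vertex 10.00 26.00 21.00
      vertex 10.00 0.00 21.00
    endloop
  endfacet
endsolid part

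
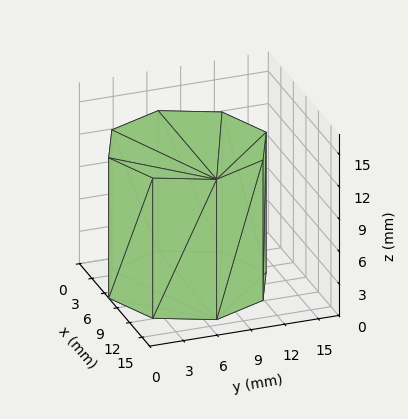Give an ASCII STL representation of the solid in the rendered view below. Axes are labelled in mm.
Reading the render: the shape is a regular 8-sided prism (a cylinder approximated with 8 flat sides), circumscribed radius ≈ 7 mm, height ≈ 13 mm (dimensions read to the nearest mm from the axis ticks). For the STL, each face is triangulated and given an outward normal.

solid part
  facet normal 0.0000 0.0000 -1.0000
    outer loop
      vertex 7.0 14.0 0.0
      vertex 11.9 11.9 0.0
      vertex 14.0 7.0 0.0
    endloop
  endfacet
  facet normal 0.0000 0.0000 -1.0000
    outer loop
      vertex 2.1 11.9 0.0
      vertex 7.0 14.0 0.0
      vertex 14.0 7.0 0.0
    endloop
  endfacet
  facet normal 0.0000 0.0000 -1.0000
    outer loop
      vertex 0.0 7.0 0.0
      vertex 2.1 11.9 0.0
      vertex 14.0 7.0 0.0
    endloop
  endfacet
  facet normal 0.0000 0.0000 -1.0000
    outer loop
      vertex 2.1 2.1 0.0
      vertex 0.0 7.0 0.0
      vertex 14.0 7.0 0.0
    endloop
  endfacet
  facet normal 0.0000 0.0000 -1.0000
    outer loop
      vertex 7.0 0.0 0.0
      vertex 2.1 2.1 0.0
      vertex 14.0 7.0 0.0
    endloop
  endfacet
  facet normal 0.0000 0.0000 -1.0000
    outer loop
      vertex 11.9 2.1 0.0
      vertex 7.0 0.0 0.0
      vertex 14.0 7.0 0.0
    endloop
  endfacet
  facet normal 0.0000 0.0000 1.0000
    outer loop
      vertex 14.0 7.0 13.0
      vertex 11.9 11.9 13.0
      vertex 7.0 14.0 13.0
    endloop
  endfacet
  facet normal 0.0000 0.0000 1.0000
    outer loop
      vertex 14.0 7.0 13.0
      vertex 7.0 14.0 13.0
      vertex 2.1 11.9 13.0
    endloop
  endfacet
  facet normal 0.0000 0.0000 1.0000
    outer loop
      vertex 14.0 7.0 13.0
      vertex 2.1 11.9 13.0
      vertex 0.0 7.0 13.0
    endloop
  endfacet
  facet normal 0.0000 0.0000 1.0000
    outer loop
      vertex 14.0 7.0 13.0
      vertex 0.0 7.0 13.0
      vertex 2.1 2.1 13.0
    endloop
  endfacet
  facet normal 0.0000 0.0000 1.0000
    outer loop
      vertex 14.0 7.0 13.0
      vertex 2.1 2.1 13.0
      vertex 7.0 0.0 13.0
    endloop
  endfacet
  facet normal 0.0000 0.0000 1.0000
    outer loop
      vertex 14.0 7.0 13.0
      vertex 7.0 0.0 13.0
      vertex 11.9 2.1 13.0
    endloop
  endfacet
  facet normal 0.9191 0.3939 0.0000
    outer loop
      vertex 14.0 7.0 0.0
      vertex 11.9 11.9 0.0
      vertex 11.9 11.9 13.0
    endloop
  endfacet
  facet normal 0.9191 0.3939 0.0000
    outer loop
      vertex 14.0 7.0 0.0
      vertex 11.9 11.9 13.0
      vertex 14.0 7.0 13.0
    endloop
  endfacet
  facet normal 0.3939 0.9191 0.0000
    outer loop
      vertex 11.9 11.9 0.0
      vertex 7.0 14.0 0.0
      vertex 7.0 14.0 13.0
    endloop
  endfacet
  facet normal 0.3939 0.9191 0.0000
    outer loop
      vertex 11.9 11.9 0.0
      vertex 7.0 14.0 13.0
      vertex 11.9 11.9 13.0
    endloop
  endfacet
  facet normal -0.3939 0.9191 0.0000
    outer loop
      vertex 7.0 14.0 0.0
      vertex 2.1 11.9 0.0
      vertex 2.1 11.9 13.0
    endloop
  endfacet
  facet normal -0.3939 0.9191 0.0000
    outer loop
      vertex 7.0 14.0 0.0
      vertex 2.1 11.9 13.0
      vertex 7.0 14.0 13.0
    endloop
  endfacet
  facet normal -0.9191 0.3939 0.0000
    outer loop
      vertex 2.1 11.9 0.0
      vertex 0.0 7.0 0.0
      vertex 0.0 7.0 13.0
    endloop
  endfacet
  facet normal -0.9191 0.3939 0.0000
    outer loop
      vertex 2.1 11.9 0.0
      vertex 0.0 7.0 13.0
      vertex 2.1 11.9 13.0
    endloop
  endfacet
  facet normal -0.9191 -0.3939 0.0000
    outer loop
      vertex 0.0 7.0 0.0
      vertex 2.1 2.1 0.0
      vertex 2.1 2.1 13.0
    endloop
  endfacet
  facet normal -0.9191 -0.3939 0.0000
    outer loop
      vertex 0.0 7.0 0.0
      vertex 2.1 2.1 13.0
      vertex 0.0 7.0 13.0
    endloop
  endfacet
  facet normal -0.3939 -0.9191 0.0000
    outer loop
      vertex 2.1 2.1 0.0
      vertex 7.0 0.0 0.0
      vertex 7.0 0.0 13.0
    endloop
  endfacet
  facet normal -0.3939 -0.9191 0.0000
    outer loop
      vertex 2.1 2.1 0.0
      vertex 7.0 0.0 13.0
      vertex 2.1 2.1 13.0
    endloop
  endfacet
  facet normal 0.3939 -0.9191 0.0000
    outer loop
      vertex 7.0 0.0 0.0
      vertex 11.9 2.1 0.0
      vertex 11.9 2.1 13.0
    endloop
  endfacet
  facet normal 0.3939 -0.9191 0.0000
    outer loop
      vertex 7.0 0.0 0.0
      vertex 11.9 2.1 13.0
      vertex 7.0 0.0 13.0
    endloop
  endfacet
  facet normal 0.9191 -0.3939 0.0000
    outer loop
      vertex 11.9 2.1 0.0
      vertex 14.0 7.0 0.0
      vertex 14.0 7.0 13.0
    endloop
  endfacet
  facet normal 0.9191 -0.3939 0.0000
    outer loop
      vertex 11.9 2.1 0.0
      vertex 14.0 7.0 13.0
      vertex 11.9 2.1 13.0
    endloop
  endfacet
endsolid part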